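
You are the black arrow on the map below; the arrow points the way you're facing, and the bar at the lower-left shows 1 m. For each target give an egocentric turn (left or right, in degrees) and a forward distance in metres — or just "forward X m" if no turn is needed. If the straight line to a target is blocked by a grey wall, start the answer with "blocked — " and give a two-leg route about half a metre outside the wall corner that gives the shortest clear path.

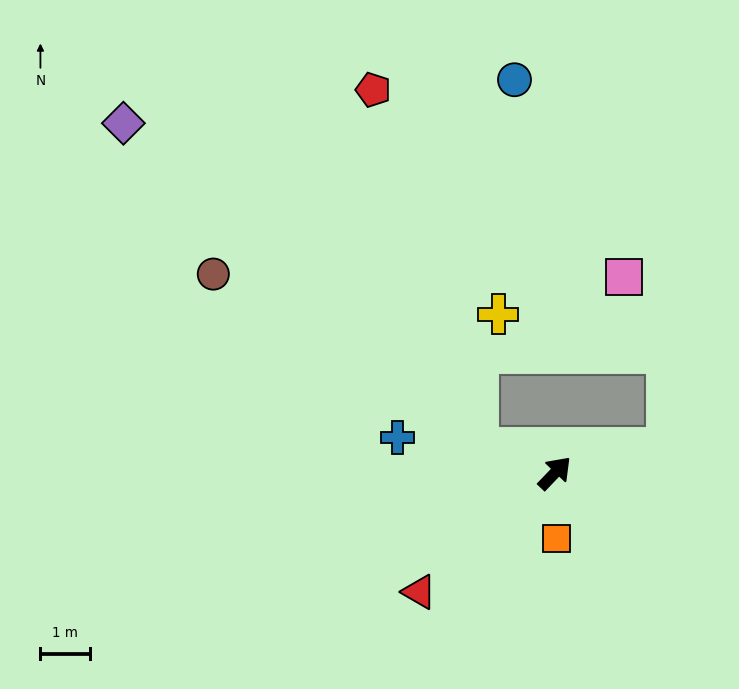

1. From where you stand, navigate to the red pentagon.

blocked — turn left 116°, forward 1.6 m, then turn right 56°, forward 7.6 m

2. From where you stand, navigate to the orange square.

turn right 135°, forward 1.3 m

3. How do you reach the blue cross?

turn left 121°, forward 3.3 m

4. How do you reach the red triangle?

turn left 175°, forward 3.7 m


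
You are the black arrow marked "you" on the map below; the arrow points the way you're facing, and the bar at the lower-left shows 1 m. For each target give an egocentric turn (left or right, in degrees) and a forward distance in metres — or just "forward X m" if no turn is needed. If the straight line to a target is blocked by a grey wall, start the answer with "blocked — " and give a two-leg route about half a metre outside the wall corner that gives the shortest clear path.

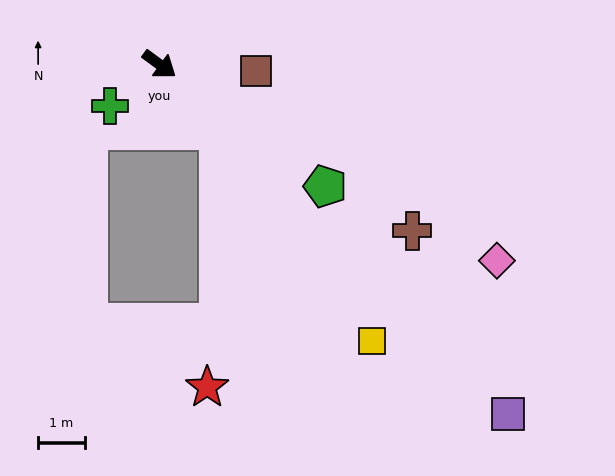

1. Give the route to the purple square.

turn right 9°, forward 10.6 m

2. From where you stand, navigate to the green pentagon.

forward 4.4 m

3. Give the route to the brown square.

turn left 32°, forward 2.1 m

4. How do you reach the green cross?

turn right 103°, forward 1.4 m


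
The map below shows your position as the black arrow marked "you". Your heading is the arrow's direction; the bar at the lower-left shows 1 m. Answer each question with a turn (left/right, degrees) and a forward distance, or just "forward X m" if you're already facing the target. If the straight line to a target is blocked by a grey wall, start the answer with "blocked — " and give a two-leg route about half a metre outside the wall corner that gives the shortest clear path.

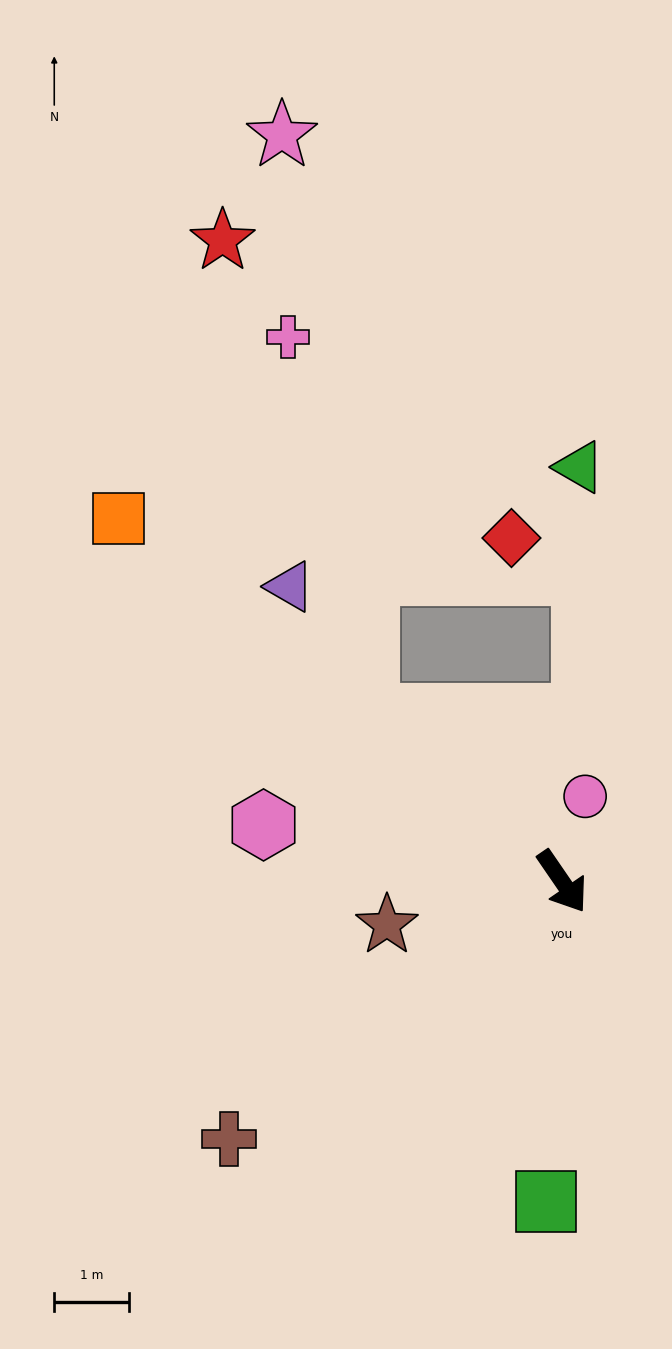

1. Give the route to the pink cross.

blocked — turn right 165°, forward 3.4 m, then turn right 38°, forward 5.2 m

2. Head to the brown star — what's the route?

turn right 111°, forward 2.4 m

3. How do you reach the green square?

turn right 37°, forward 4.3 m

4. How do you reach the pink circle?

turn left 130°, forward 1.2 m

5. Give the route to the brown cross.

turn right 87°, forward 5.7 m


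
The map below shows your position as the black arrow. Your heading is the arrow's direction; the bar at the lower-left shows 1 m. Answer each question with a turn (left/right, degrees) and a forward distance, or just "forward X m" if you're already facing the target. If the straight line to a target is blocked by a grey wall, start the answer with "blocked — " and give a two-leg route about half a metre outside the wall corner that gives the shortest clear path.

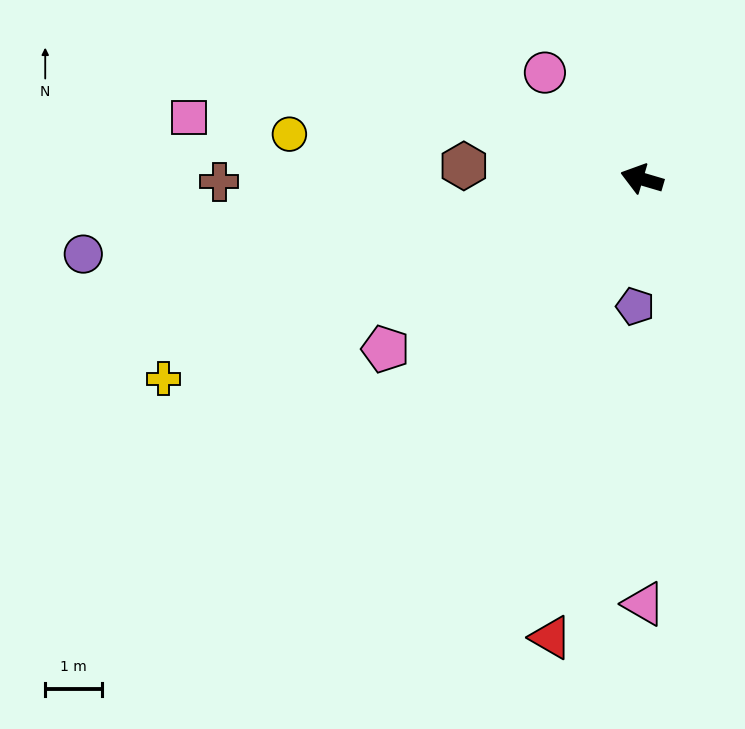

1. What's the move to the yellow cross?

turn left 39°, forward 9.1 m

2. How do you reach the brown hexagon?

turn left 12°, forward 3.1 m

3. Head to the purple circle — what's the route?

turn left 24°, forward 9.9 m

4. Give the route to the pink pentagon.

turn left 50°, forward 5.4 m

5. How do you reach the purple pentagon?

turn left 103°, forward 2.2 m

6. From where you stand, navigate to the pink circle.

turn right 31°, forward 2.5 m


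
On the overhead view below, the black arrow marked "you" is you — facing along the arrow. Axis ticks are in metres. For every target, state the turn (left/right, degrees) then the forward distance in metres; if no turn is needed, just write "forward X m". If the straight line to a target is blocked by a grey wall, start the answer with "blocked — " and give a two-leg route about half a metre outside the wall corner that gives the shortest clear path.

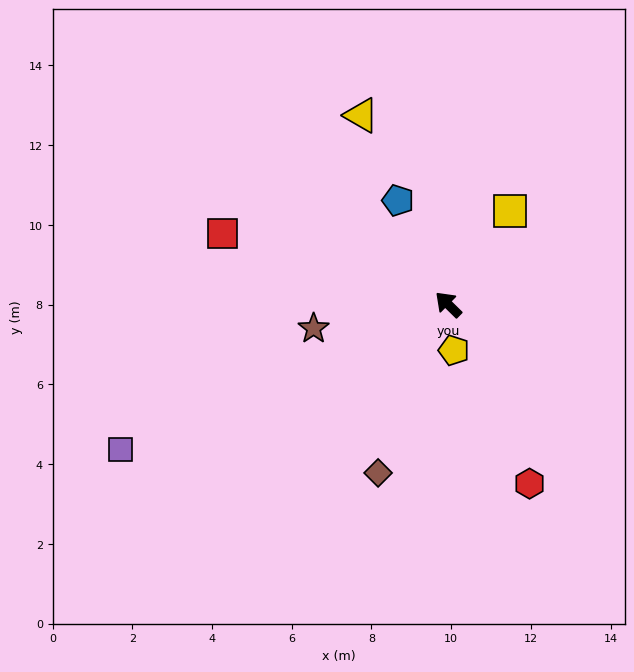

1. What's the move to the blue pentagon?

turn right 20°, forward 2.9 m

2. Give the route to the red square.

turn left 27°, forward 5.9 m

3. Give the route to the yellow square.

turn right 79°, forward 2.8 m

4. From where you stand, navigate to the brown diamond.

turn left 112°, forward 4.6 m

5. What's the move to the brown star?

turn left 55°, forward 3.4 m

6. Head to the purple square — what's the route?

turn left 68°, forward 9.0 m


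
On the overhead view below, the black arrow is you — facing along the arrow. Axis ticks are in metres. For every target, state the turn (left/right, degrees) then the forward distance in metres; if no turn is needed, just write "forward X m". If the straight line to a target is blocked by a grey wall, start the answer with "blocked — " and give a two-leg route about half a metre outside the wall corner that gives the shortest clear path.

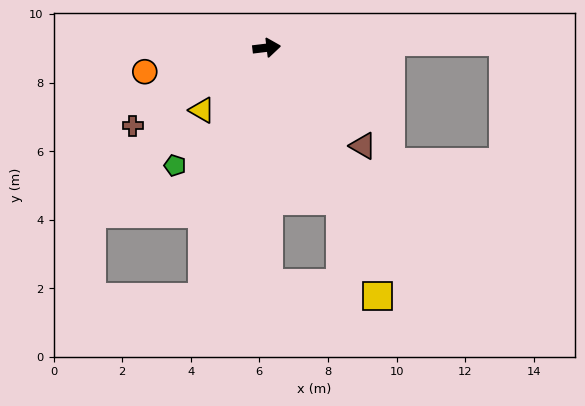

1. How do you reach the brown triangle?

turn right 52°, forward 4.0 m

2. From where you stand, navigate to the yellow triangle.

turn right 143°, forward 2.6 m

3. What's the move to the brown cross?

turn right 157°, forward 4.5 m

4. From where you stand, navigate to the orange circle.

turn right 176°, forward 3.6 m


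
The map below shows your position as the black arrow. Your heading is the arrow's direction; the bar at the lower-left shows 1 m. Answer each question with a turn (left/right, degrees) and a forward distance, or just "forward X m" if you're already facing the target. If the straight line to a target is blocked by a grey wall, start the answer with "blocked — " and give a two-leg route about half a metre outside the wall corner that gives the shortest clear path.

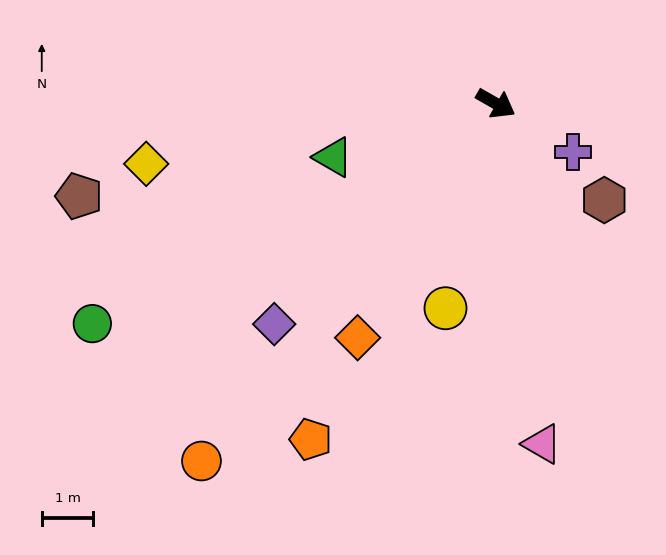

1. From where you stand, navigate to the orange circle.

turn right 100°, forward 9.0 m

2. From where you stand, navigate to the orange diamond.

turn right 91°, forward 5.3 m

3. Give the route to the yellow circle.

turn right 74°, forward 4.1 m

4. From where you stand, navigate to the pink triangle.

turn right 52°, forward 6.7 m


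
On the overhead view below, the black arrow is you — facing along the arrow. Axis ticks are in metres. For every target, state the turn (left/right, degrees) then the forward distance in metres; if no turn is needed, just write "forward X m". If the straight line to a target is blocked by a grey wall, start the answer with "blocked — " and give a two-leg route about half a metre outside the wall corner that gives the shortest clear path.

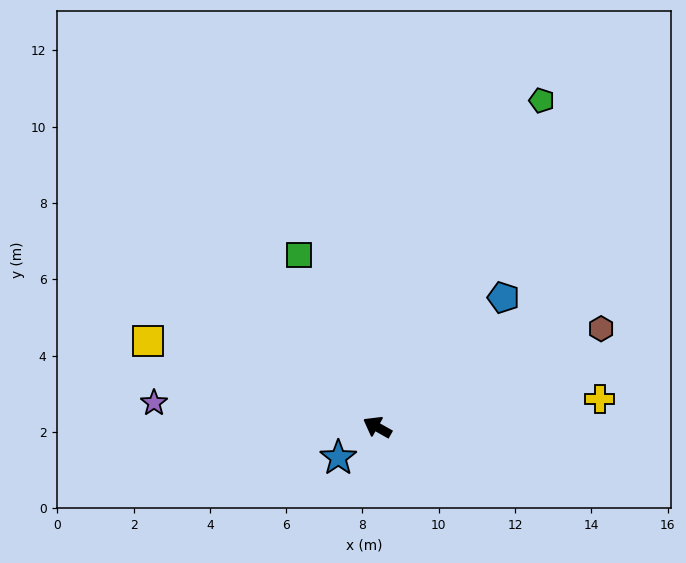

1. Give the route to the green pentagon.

turn right 87°, forward 9.6 m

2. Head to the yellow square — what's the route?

turn left 9°, forward 6.4 m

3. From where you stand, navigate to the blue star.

turn left 68°, forward 1.3 m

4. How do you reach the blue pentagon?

turn right 105°, forward 4.7 m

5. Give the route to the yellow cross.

turn right 143°, forward 5.9 m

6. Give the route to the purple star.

turn left 23°, forward 5.9 m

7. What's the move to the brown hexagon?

turn right 127°, forward 6.4 m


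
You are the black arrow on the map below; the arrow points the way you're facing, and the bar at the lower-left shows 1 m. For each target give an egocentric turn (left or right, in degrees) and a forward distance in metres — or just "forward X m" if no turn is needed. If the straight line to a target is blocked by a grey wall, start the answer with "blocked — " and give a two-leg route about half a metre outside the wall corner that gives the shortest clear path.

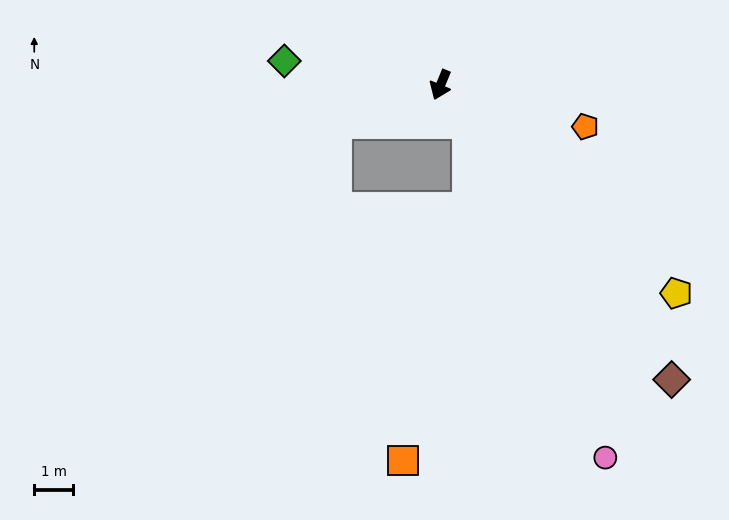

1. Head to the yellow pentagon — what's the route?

turn left 71°, forward 8.1 m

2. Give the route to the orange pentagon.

turn left 96°, forward 3.9 m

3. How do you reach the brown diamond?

turn left 61°, forward 9.6 m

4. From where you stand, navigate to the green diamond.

turn right 76°, forward 4.1 m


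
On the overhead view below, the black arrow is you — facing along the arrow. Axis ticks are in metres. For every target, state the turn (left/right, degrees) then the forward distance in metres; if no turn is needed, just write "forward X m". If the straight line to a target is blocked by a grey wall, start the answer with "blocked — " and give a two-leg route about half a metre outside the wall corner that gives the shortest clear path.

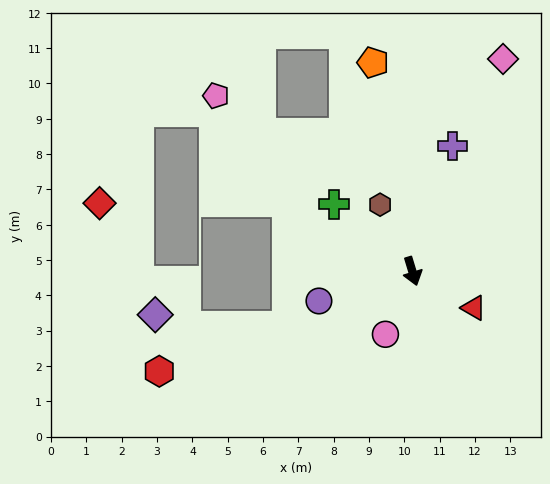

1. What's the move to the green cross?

turn right 147°, forward 2.9 m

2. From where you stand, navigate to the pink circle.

turn right 40°, forward 1.9 m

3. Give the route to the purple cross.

turn left 145°, forward 3.7 m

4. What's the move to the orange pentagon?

turn left 174°, forward 6.0 m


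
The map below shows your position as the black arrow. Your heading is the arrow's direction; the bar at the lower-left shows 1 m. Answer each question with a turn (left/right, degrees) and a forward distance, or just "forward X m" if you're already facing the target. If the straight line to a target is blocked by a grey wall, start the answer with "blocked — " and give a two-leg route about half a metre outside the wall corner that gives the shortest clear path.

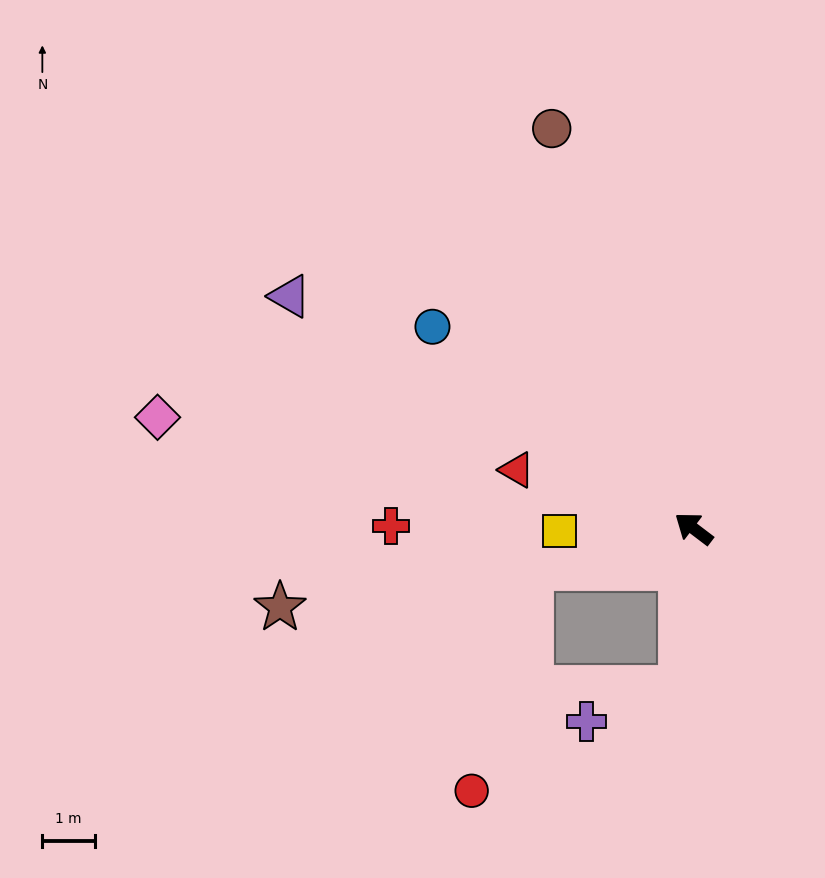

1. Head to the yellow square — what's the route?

turn left 38°, forward 2.6 m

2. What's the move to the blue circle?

forward 6.3 m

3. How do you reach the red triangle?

turn left 19°, forward 3.6 m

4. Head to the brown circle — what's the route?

turn right 33°, forward 8.1 m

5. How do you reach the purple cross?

blocked — turn left 123°, forward 3.1 m, then turn right 66°, forward 1.9 m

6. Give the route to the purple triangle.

turn left 7°, forward 8.9 m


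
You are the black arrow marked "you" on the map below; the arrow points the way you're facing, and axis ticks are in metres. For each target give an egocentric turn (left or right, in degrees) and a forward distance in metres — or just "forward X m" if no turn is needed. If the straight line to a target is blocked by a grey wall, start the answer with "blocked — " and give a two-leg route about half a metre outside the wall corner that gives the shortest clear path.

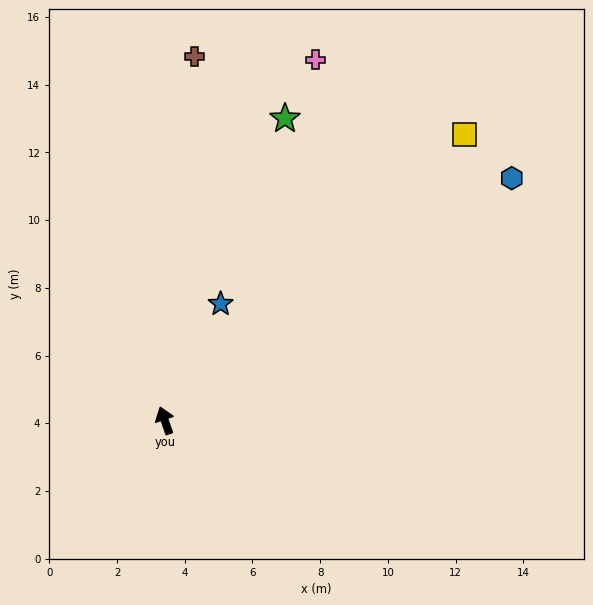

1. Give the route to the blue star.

turn right 44°, forward 3.8 m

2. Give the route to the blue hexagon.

turn right 74°, forward 12.5 m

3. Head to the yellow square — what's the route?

turn right 65°, forward 12.2 m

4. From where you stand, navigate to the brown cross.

turn right 24°, forward 10.8 m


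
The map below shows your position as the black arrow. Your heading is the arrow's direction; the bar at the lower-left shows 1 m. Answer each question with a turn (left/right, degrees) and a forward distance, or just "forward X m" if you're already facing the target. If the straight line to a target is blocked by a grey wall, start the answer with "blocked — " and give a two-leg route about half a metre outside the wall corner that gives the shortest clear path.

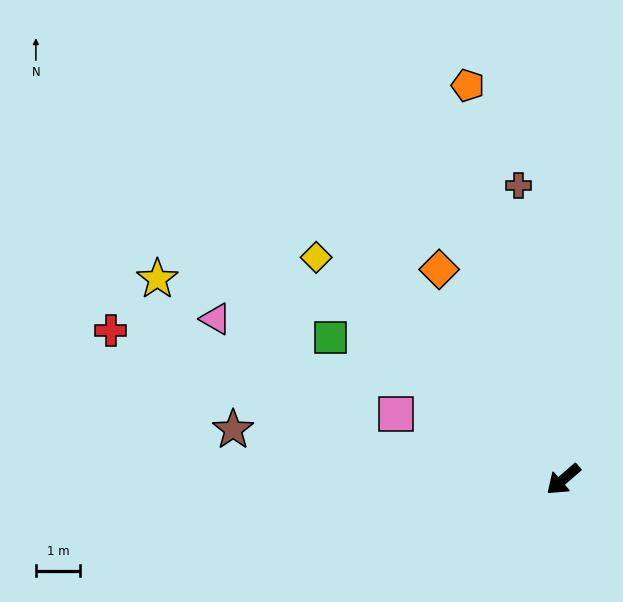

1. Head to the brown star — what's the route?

turn right 49°, forward 7.5 m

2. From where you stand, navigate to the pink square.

turn right 62°, forward 4.0 m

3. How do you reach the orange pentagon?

turn right 117°, forward 9.1 m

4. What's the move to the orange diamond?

turn right 100°, forward 5.5 m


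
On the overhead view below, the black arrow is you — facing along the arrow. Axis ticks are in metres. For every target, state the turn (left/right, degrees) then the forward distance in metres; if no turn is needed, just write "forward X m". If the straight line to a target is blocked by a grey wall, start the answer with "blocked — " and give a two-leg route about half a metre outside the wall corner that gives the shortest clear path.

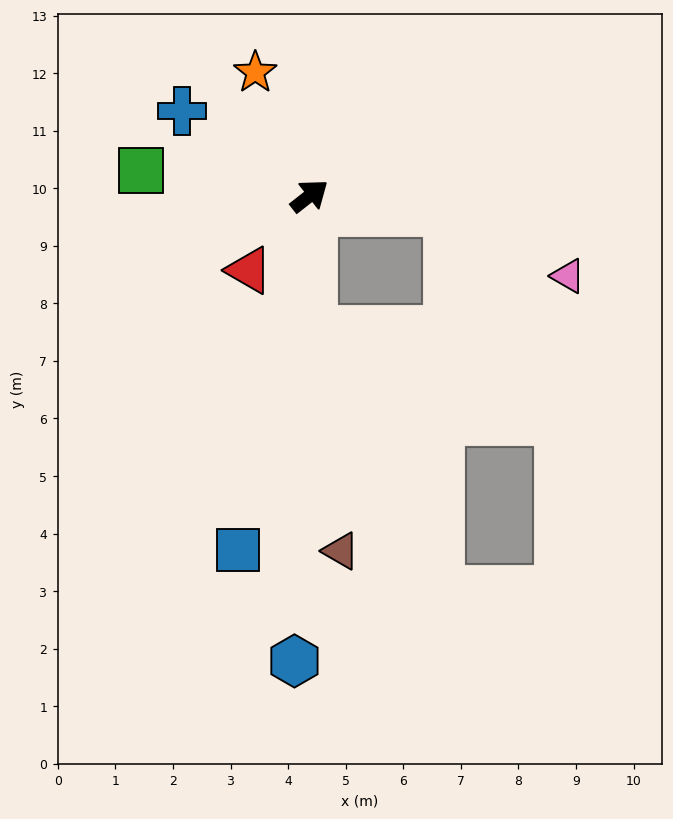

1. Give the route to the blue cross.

turn left 108°, forward 2.7 m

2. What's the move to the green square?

turn left 133°, forward 3.0 m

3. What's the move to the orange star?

turn left 76°, forward 2.3 m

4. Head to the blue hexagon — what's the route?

turn right 130°, forward 8.1 m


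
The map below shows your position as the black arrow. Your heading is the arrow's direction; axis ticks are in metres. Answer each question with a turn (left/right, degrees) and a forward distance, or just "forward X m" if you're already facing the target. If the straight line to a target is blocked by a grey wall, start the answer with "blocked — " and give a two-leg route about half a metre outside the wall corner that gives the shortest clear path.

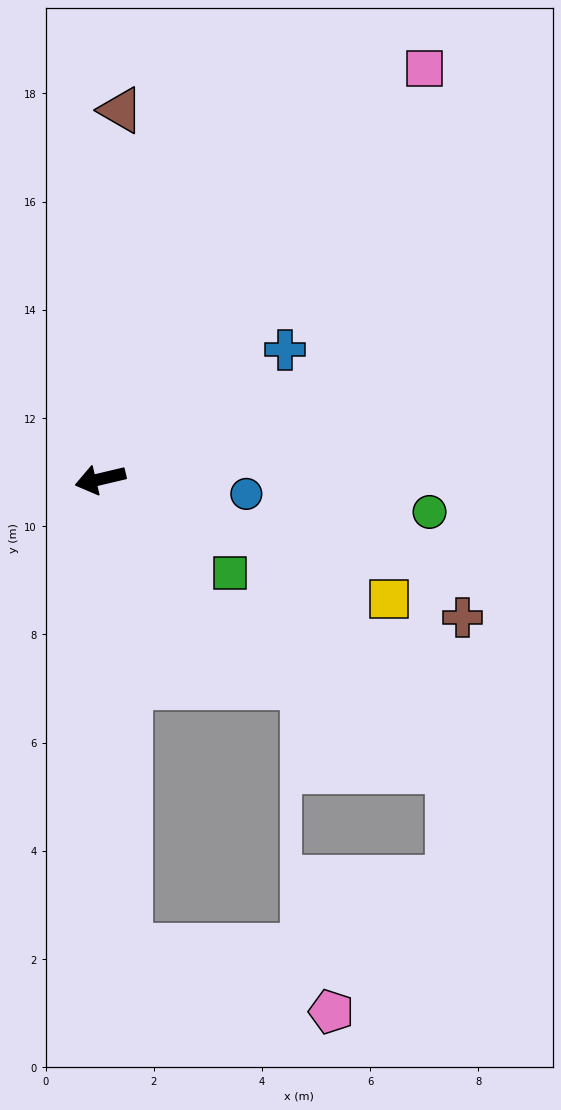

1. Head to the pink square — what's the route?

turn right 142°, forward 9.7 m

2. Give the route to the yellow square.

turn left 144°, forward 5.8 m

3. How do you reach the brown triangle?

turn right 106°, forward 6.8 m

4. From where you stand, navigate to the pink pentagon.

blocked — turn left 80°, forward 8.6 m, then turn left 69°, forward 3.9 m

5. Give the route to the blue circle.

turn left 161°, forward 2.7 m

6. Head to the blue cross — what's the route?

turn right 158°, forward 4.2 m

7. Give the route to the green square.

turn left 131°, forward 3.0 m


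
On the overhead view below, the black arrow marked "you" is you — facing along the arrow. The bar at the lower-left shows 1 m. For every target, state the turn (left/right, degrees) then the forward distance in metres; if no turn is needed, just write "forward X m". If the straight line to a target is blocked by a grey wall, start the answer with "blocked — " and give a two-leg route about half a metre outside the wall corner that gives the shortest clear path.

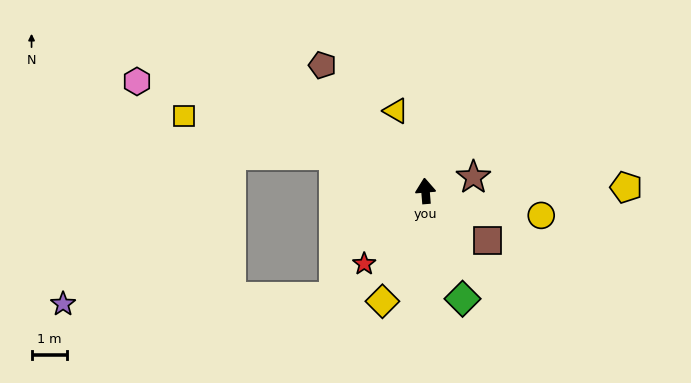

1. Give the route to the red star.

turn left 135°, forward 2.7 m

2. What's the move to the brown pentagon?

turn left 35°, forward 4.6 m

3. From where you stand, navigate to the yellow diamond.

turn left 154°, forward 3.3 m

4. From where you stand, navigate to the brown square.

turn right 133°, forward 2.2 m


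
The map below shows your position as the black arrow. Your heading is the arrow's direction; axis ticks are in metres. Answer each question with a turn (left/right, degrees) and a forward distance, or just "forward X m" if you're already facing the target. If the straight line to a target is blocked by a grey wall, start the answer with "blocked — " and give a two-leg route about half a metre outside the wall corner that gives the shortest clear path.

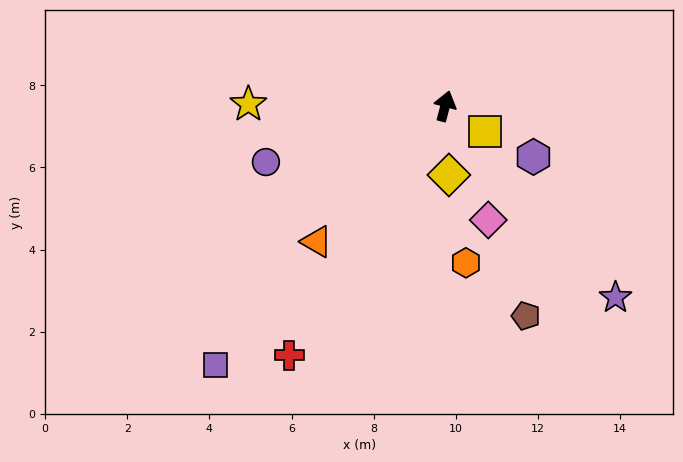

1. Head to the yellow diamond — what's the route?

turn right 162°, forward 1.7 m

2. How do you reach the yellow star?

turn left 104°, forward 4.8 m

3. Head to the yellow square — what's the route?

turn right 107°, forward 1.1 m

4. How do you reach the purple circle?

turn left 122°, forward 4.6 m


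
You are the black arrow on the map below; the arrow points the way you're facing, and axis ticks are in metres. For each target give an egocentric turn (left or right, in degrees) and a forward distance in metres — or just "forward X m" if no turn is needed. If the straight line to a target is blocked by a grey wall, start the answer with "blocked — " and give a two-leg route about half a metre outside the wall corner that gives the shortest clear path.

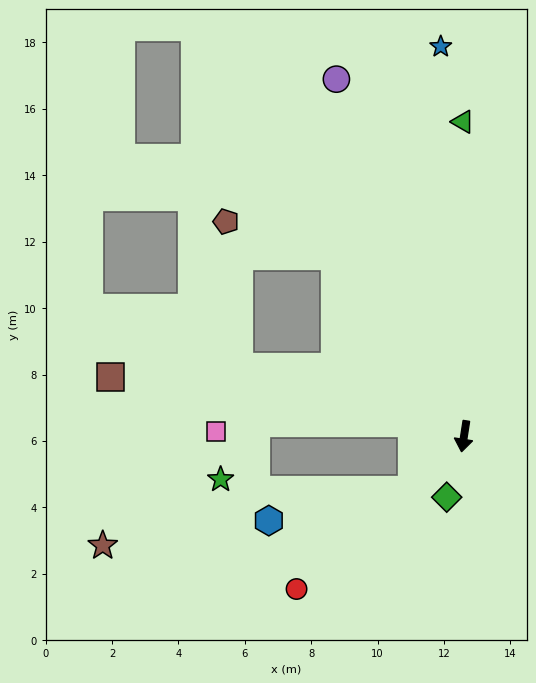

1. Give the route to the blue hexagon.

blocked — turn right 35°, forward 2.3 m, then turn right 34°, forward 4.4 m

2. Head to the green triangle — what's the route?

turn right 171°, forward 9.5 m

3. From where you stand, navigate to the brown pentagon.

blocked — turn right 135°, forward 6.7 m, then turn left 36°, forward 3.4 m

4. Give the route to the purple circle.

turn right 151°, forward 11.4 m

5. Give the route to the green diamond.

turn right 7°, forward 1.9 m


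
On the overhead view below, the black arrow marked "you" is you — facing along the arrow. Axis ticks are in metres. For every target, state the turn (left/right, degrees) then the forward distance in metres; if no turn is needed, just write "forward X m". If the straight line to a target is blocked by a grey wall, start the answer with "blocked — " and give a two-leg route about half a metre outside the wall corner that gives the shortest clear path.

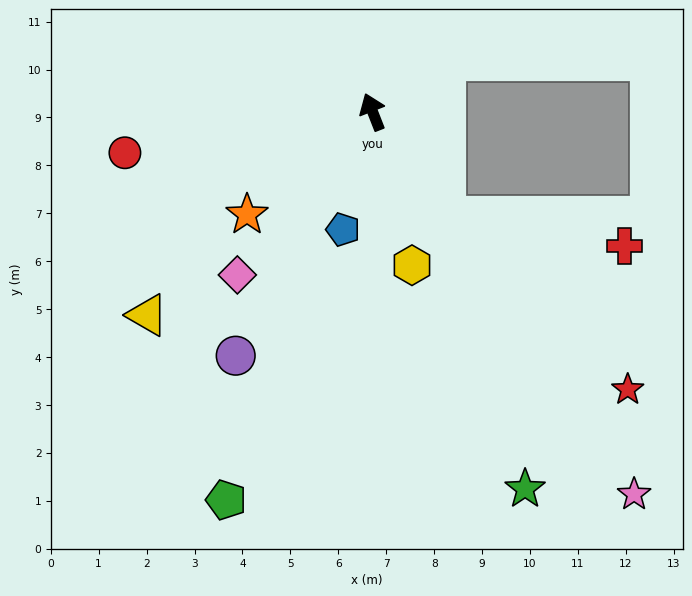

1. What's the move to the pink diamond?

turn left 119°, forward 4.4 m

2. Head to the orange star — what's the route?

turn left 108°, forward 3.4 m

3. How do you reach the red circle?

turn left 78°, forward 5.2 m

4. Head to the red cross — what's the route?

blocked — turn right 166°, forward 2.7 m, then turn left 45°, forward 3.8 m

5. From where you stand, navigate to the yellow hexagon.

turn left 173°, forward 3.3 m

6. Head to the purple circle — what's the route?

turn left 129°, forward 5.8 m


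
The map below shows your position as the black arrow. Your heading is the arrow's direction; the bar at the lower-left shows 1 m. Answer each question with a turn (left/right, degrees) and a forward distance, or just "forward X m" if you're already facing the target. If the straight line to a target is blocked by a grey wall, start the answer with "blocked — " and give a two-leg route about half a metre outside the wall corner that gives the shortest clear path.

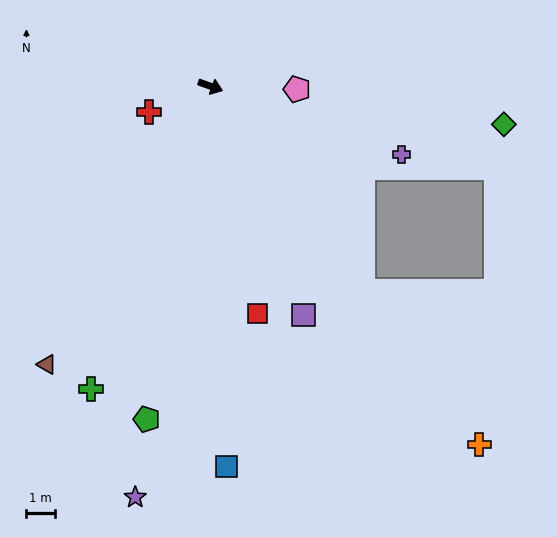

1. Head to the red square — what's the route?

turn right 58°, forward 8.2 m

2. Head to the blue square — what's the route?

turn right 68°, forward 13.4 m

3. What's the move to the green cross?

turn right 91°, forward 11.5 m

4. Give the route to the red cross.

turn right 137°, forward 2.4 m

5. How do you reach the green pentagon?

turn right 81°, forward 11.9 m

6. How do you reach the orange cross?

turn right 33°, forward 15.8 m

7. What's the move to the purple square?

turn right 48°, forward 8.7 m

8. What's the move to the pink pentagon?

turn left 18°, forward 3.0 m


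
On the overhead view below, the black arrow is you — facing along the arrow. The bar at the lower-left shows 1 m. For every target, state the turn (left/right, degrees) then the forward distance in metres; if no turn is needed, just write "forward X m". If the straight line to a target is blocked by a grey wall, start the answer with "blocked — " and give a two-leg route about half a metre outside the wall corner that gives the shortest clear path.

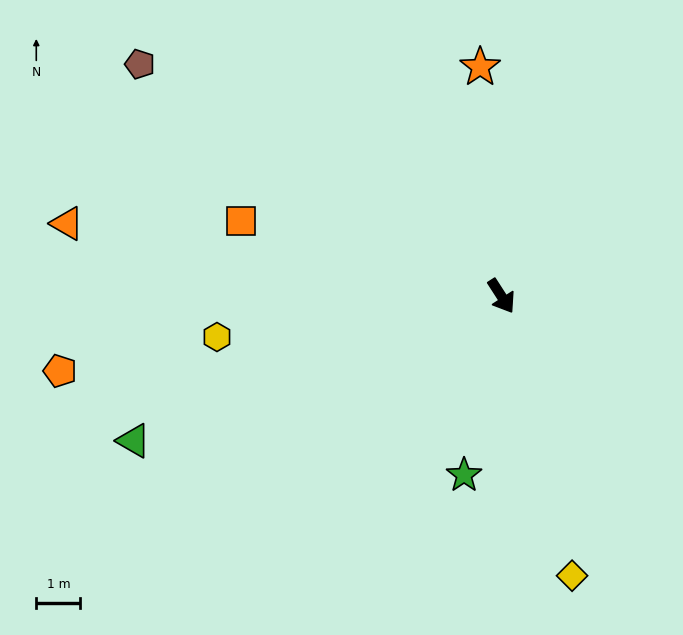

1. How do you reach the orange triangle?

turn right 132°, forward 10.0 m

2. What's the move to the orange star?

turn left 153°, forward 5.2 m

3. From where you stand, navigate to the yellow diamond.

turn right 19°, forward 6.5 m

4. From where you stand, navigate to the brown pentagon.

turn right 155°, forward 9.7 m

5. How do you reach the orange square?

turn right 139°, forward 6.1 m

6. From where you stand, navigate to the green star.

turn right 45°, forward 4.1 m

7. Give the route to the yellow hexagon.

turn right 115°, forward 6.5 m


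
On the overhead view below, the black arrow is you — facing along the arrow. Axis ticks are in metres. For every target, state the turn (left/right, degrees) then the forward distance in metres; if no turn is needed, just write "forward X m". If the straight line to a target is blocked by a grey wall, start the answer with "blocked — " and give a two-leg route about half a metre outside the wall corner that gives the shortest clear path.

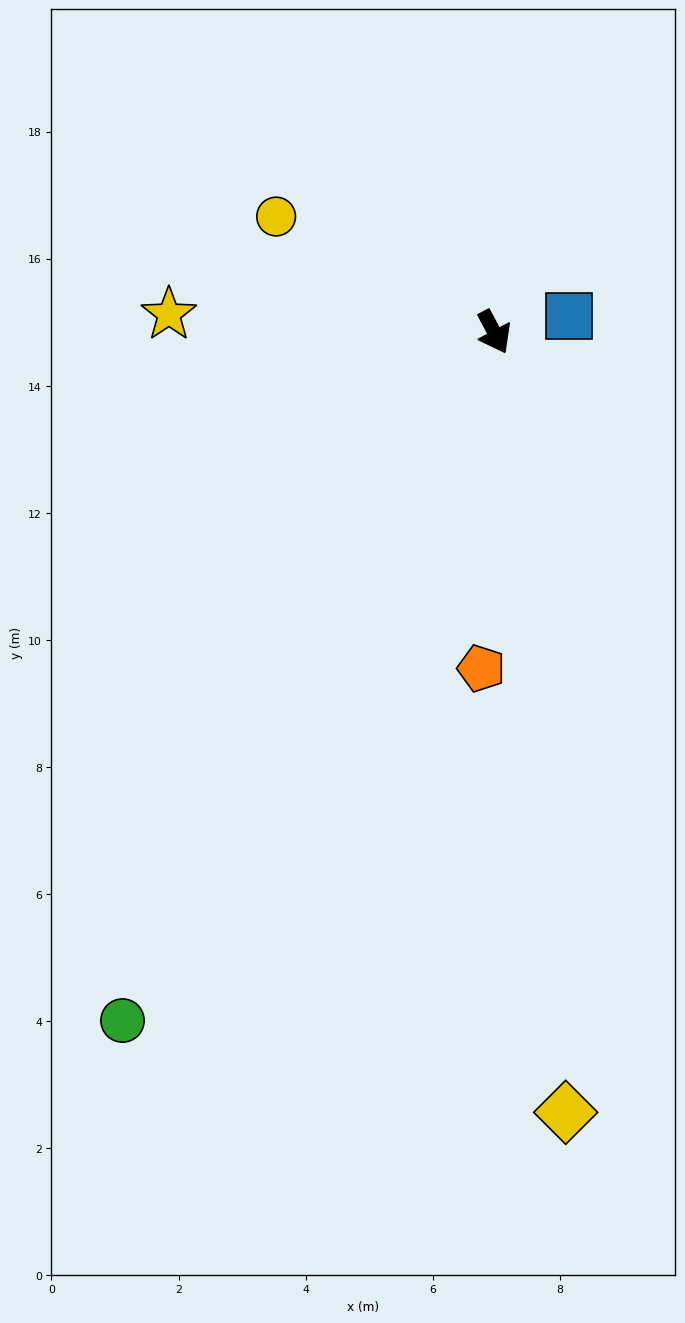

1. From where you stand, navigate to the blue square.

turn left 74°, forward 1.2 m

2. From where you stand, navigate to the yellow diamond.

turn right 23°, forward 12.3 m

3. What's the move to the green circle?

turn right 56°, forward 12.3 m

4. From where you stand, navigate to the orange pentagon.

turn right 30°, forward 5.3 m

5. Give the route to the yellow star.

turn right 121°, forward 5.1 m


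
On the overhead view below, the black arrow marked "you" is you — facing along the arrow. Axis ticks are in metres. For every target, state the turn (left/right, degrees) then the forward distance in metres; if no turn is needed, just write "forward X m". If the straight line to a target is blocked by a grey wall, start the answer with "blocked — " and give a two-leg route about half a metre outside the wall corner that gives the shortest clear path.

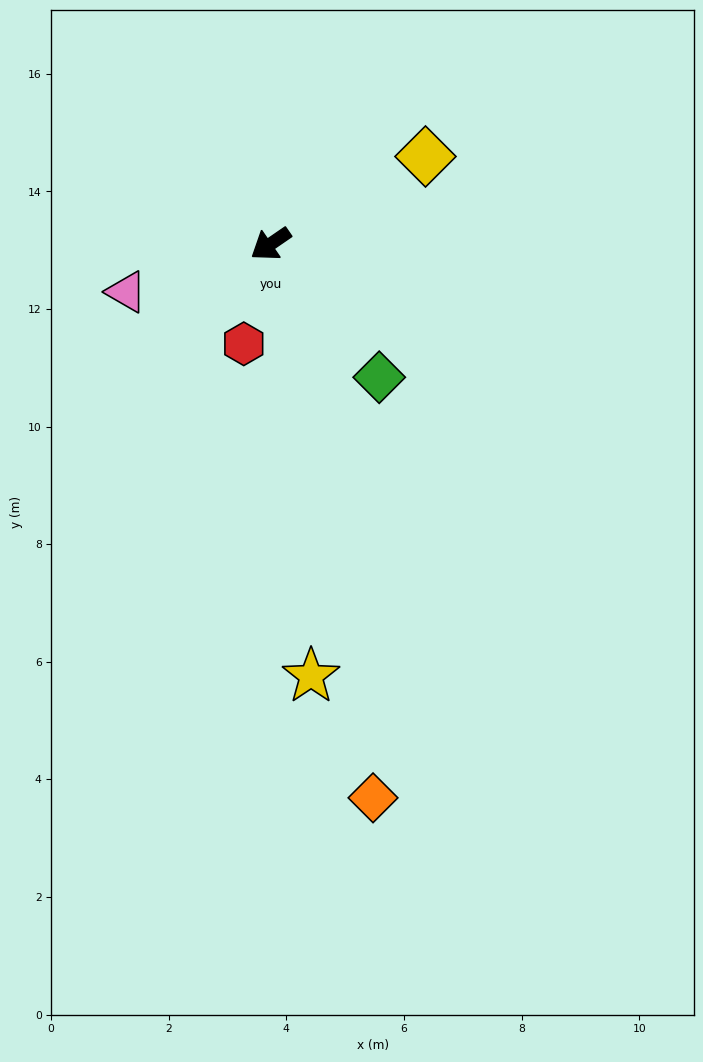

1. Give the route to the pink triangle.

turn right 16°, forward 2.6 m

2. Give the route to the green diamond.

turn left 95°, forward 2.9 m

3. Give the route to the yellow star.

turn left 61°, forward 7.4 m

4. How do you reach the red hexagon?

turn left 40°, forward 1.8 m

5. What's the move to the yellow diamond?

turn left 175°, forward 3.0 m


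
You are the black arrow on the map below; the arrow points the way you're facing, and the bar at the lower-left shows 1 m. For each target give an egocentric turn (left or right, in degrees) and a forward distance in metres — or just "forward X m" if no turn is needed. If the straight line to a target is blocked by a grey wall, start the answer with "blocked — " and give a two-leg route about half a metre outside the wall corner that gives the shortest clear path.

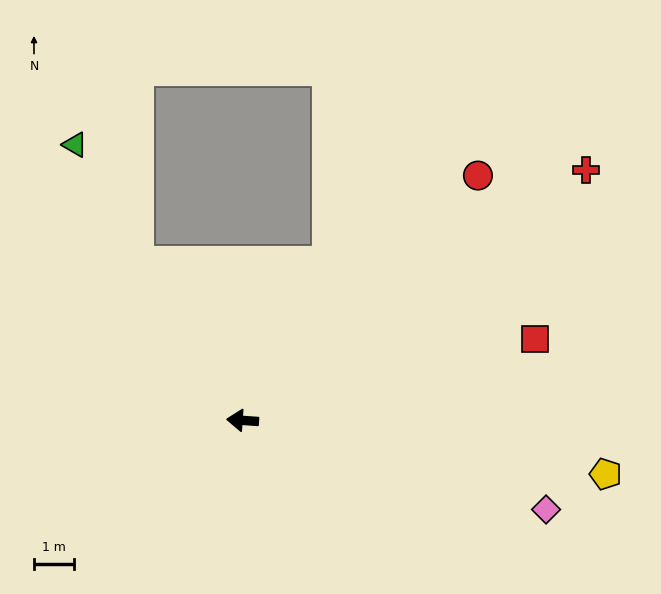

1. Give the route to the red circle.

turn right 130°, forward 8.5 m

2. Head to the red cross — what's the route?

turn right 140°, forward 10.6 m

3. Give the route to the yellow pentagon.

turn left 176°, forward 9.1 m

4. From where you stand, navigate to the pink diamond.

turn left 168°, forward 7.9 m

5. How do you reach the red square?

turn right 161°, forward 7.6 m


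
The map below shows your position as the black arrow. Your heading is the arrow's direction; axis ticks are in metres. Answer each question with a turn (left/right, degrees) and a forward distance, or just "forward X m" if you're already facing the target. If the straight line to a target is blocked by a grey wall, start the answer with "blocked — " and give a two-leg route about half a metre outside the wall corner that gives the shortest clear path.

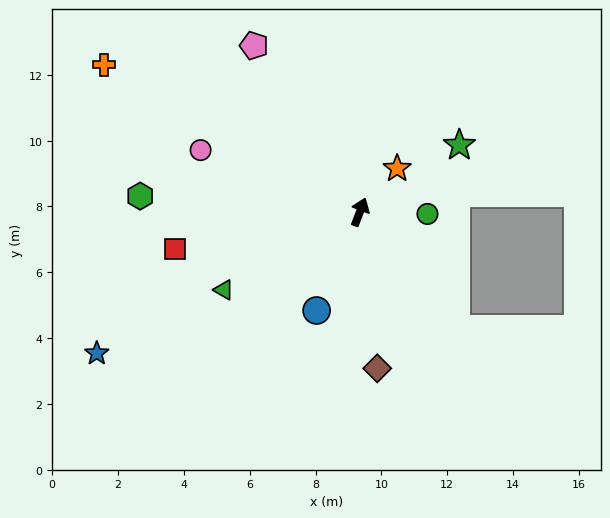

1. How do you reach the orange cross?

turn left 81°, forward 9.0 m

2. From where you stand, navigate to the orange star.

turn right 20°, forward 1.7 m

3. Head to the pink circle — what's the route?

turn left 90°, forward 5.2 m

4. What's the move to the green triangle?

turn left 141°, forward 4.8 m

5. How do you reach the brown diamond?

turn right 153°, forward 4.8 m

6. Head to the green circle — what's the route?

turn right 71°, forward 2.1 m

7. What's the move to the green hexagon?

turn left 107°, forward 6.7 m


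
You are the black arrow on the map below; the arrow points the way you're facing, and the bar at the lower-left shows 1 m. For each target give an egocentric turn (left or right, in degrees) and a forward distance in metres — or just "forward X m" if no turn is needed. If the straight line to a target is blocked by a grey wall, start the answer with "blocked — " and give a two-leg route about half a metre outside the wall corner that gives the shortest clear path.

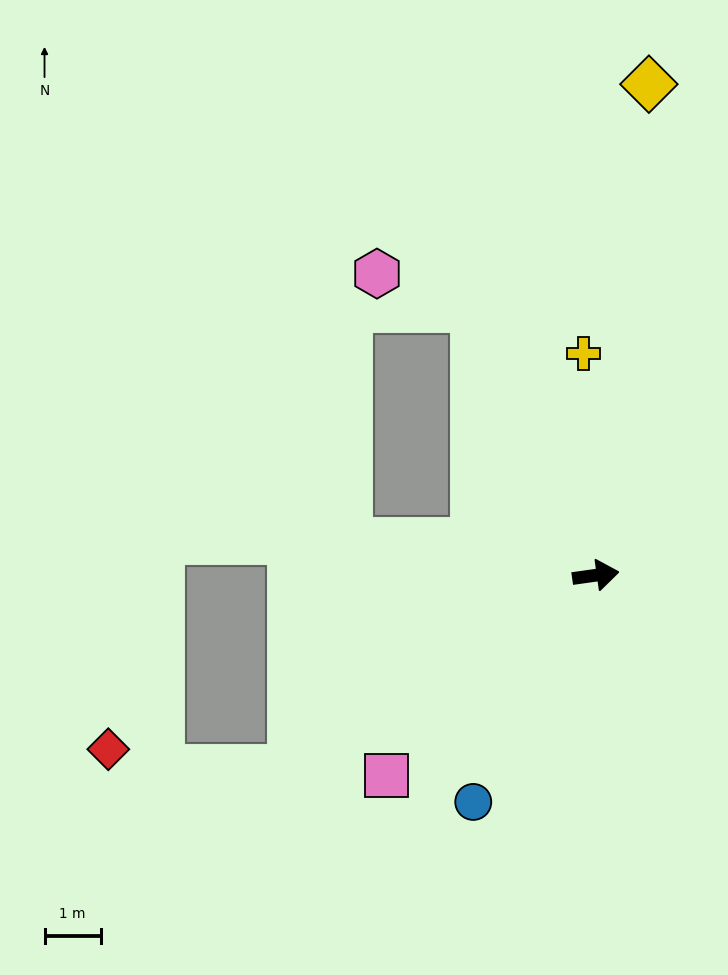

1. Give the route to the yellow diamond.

turn left 76°, forward 8.8 m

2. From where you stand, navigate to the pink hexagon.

blocked — turn left 107°, forward 5.2 m, then turn left 45°, forward 1.8 m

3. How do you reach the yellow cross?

turn left 85°, forward 4.0 m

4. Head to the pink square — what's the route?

turn right 144°, forward 5.2 m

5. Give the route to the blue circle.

turn right 126°, forward 4.6 m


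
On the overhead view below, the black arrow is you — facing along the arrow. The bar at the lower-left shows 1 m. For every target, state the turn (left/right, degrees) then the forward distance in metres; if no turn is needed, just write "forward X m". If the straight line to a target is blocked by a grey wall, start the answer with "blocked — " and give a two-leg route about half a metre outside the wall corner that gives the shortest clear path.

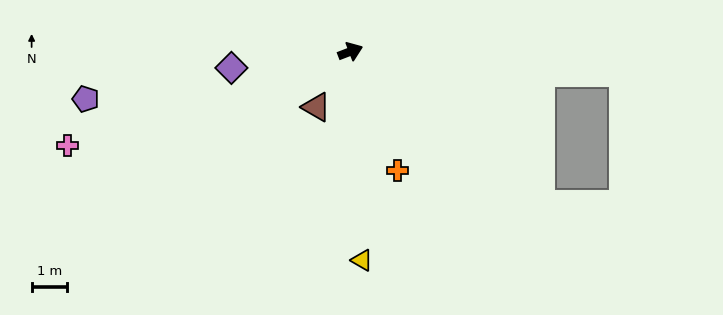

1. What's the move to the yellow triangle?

turn right 108°, forward 5.9 m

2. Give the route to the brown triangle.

turn right 143°, forward 1.8 m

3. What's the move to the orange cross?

turn right 89°, forward 3.6 m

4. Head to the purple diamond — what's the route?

turn left 167°, forward 3.4 m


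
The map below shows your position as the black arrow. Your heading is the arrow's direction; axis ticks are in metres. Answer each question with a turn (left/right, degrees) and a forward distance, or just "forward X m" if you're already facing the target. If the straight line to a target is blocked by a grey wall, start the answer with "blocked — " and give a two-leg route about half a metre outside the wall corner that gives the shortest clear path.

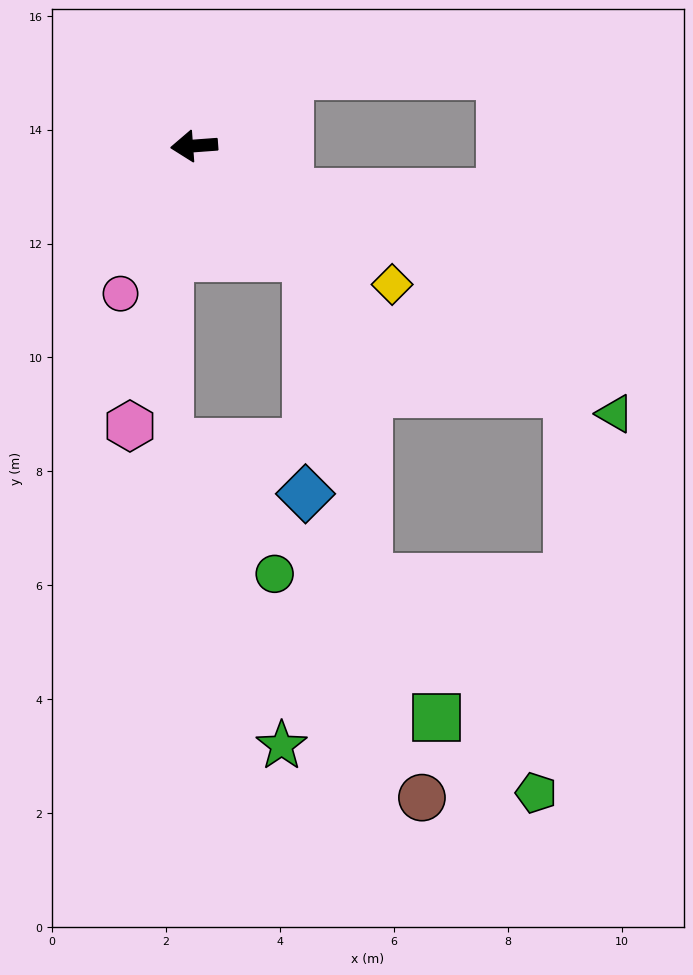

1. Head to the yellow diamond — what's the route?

turn left 141°, forward 4.2 m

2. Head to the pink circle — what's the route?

turn left 59°, forward 2.9 m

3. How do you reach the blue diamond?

blocked — turn left 131°, forward 2.8 m, then turn right 45°, forward 4.2 m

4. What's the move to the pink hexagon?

turn left 73°, forward 5.0 m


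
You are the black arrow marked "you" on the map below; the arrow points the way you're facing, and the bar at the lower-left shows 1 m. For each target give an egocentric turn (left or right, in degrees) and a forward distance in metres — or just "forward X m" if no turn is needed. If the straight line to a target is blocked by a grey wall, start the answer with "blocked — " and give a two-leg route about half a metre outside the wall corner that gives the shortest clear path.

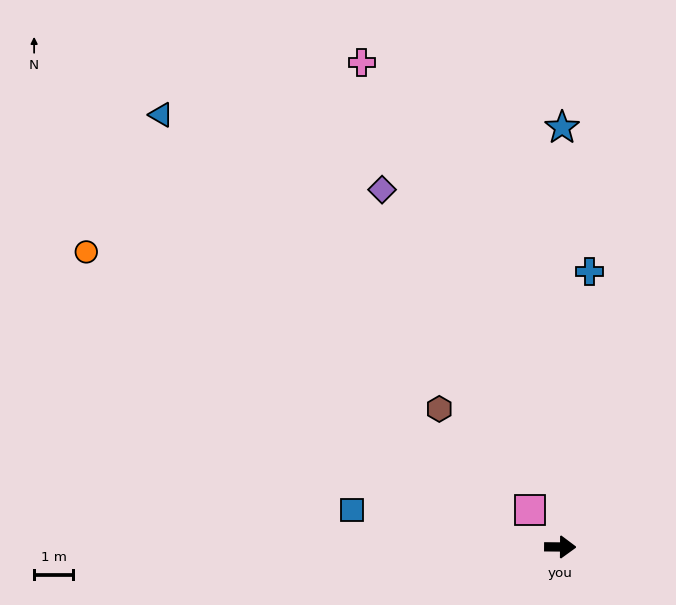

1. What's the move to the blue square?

turn left 170°, forward 5.4 m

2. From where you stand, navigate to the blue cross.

turn left 84°, forward 7.1 m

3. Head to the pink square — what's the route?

turn left 130°, forward 1.2 m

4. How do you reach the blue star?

turn left 90°, forward 10.8 m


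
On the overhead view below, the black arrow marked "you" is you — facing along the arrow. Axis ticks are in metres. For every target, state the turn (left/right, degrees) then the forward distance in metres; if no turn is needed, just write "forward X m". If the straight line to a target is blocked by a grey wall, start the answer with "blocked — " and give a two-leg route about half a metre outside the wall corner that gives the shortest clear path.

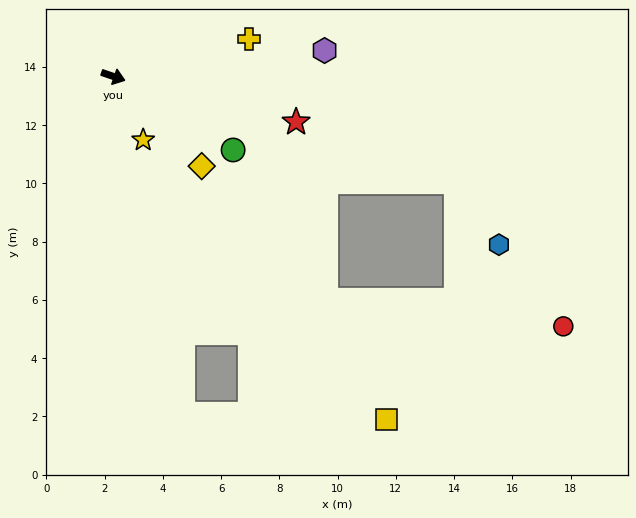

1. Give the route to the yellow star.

turn right 46°, forward 2.4 m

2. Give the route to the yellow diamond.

turn right 26°, forward 4.3 m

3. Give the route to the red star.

turn left 5°, forward 6.5 m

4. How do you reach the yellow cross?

turn left 34°, forward 4.8 m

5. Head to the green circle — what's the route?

turn right 13°, forward 4.8 m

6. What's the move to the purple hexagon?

turn left 26°, forward 7.3 m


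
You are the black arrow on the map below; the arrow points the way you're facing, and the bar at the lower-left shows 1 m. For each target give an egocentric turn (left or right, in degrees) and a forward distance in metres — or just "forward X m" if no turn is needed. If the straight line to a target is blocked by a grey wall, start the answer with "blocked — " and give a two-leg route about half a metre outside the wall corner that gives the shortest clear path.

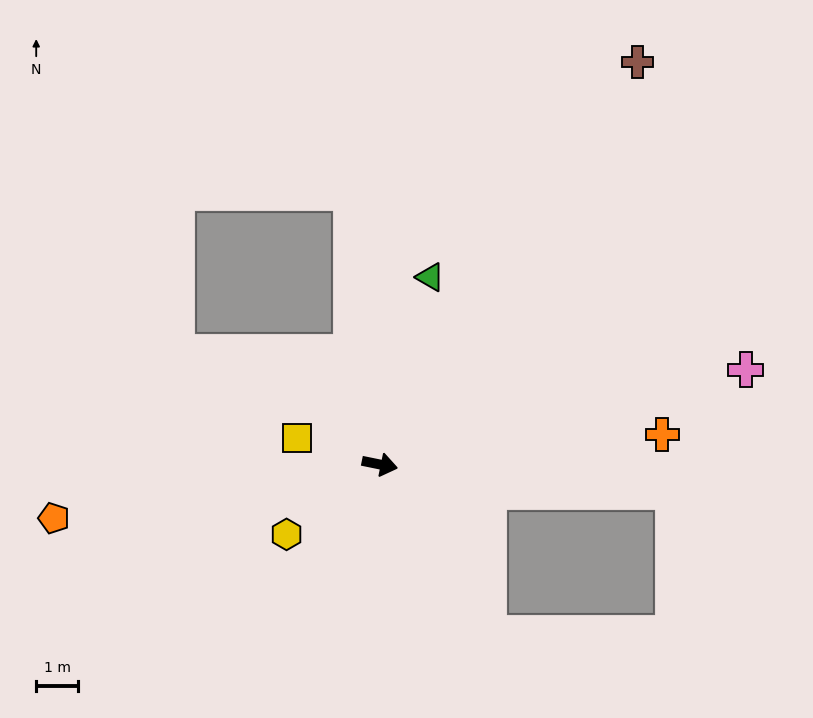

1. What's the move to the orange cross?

turn left 18°, forward 6.8 m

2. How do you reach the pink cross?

turn left 26°, forward 9.1 m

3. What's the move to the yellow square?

turn left 174°, forward 2.1 m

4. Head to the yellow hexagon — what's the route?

turn right 132°, forward 2.8 m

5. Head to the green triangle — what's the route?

turn left 86°, forward 4.6 m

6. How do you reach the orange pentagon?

turn right 159°, forward 7.9 m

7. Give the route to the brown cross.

turn left 69°, forward 11.5 m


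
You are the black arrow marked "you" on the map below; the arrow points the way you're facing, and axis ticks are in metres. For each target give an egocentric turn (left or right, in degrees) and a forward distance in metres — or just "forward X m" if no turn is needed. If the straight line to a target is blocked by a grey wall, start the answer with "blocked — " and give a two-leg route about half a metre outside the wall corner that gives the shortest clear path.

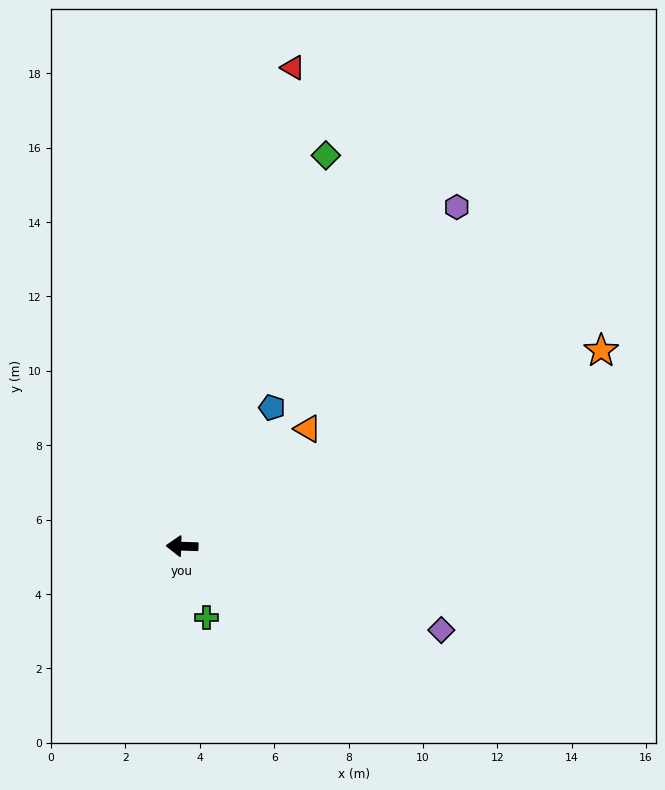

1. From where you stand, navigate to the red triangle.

turn right 101°, forward 13.2 m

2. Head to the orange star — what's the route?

turn right 153°, forward 12.4 m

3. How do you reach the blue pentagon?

turn right 121°, forward 4.4 m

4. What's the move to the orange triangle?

turn right 135°, forward 4.6 m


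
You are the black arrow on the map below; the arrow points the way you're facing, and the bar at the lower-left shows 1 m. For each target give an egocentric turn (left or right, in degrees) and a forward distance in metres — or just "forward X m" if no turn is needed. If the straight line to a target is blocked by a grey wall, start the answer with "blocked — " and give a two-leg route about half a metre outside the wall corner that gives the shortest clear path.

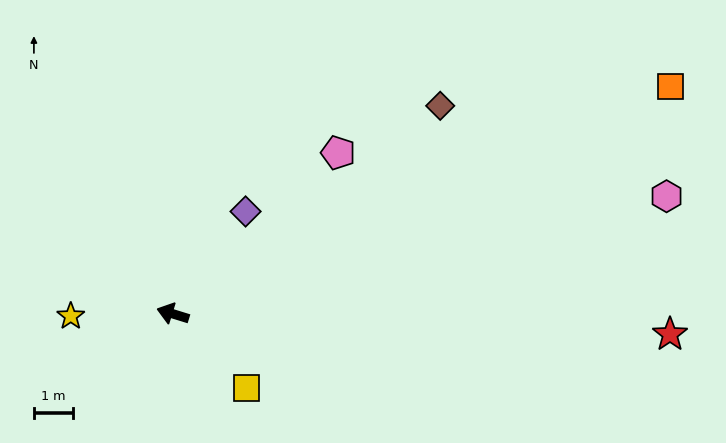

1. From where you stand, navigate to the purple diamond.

turn right 108°, forward 3.2 m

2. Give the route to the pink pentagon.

turn right 119°, forward 5.9 m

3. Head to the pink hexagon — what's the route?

turn right 149°, forward 12.9 m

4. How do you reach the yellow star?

turn left 18°, forward 2.6 m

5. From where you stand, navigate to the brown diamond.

turn right 125°, forward 8.6 m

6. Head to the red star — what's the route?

turn right 165°, forward 12.6 m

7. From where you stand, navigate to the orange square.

turn right 138°, forward 13.9 m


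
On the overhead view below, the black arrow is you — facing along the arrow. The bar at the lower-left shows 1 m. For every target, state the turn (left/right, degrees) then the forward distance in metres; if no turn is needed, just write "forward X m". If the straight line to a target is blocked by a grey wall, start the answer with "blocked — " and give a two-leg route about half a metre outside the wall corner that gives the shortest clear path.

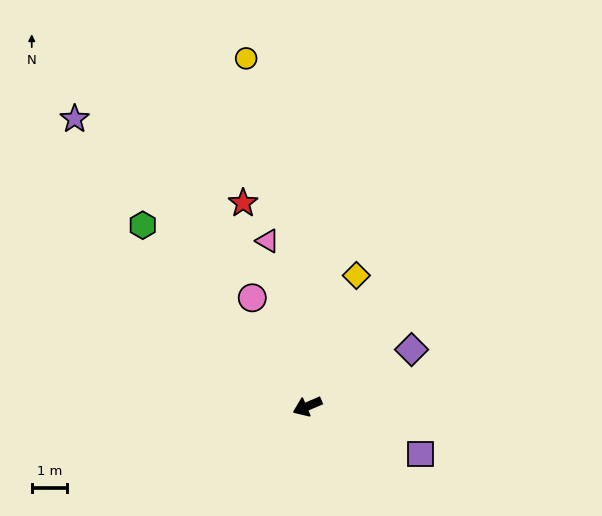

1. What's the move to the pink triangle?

turn right 100°, forward 4.8 m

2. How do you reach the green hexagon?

turn right 71°, forward 6.9 m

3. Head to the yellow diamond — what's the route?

turn right 134°, forward 4.0 m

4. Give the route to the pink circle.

turn right 86°, forward 3.4 m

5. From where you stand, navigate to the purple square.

turn left 134°, forward 3.5 m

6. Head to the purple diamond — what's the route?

turn right 175°, forward 3.4 m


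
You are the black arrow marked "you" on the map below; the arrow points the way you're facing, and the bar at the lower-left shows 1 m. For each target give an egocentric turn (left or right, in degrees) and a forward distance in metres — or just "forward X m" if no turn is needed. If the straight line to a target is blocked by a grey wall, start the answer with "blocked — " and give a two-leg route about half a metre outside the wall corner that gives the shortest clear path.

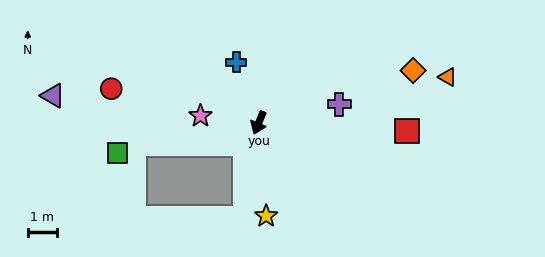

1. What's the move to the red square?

turn left 109°, forward 5.0 m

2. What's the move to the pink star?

turn right 74°, forward 2.0 m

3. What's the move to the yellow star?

turn left 27°, forward 3.2 m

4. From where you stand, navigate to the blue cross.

turn right 137°, forward 2.2 m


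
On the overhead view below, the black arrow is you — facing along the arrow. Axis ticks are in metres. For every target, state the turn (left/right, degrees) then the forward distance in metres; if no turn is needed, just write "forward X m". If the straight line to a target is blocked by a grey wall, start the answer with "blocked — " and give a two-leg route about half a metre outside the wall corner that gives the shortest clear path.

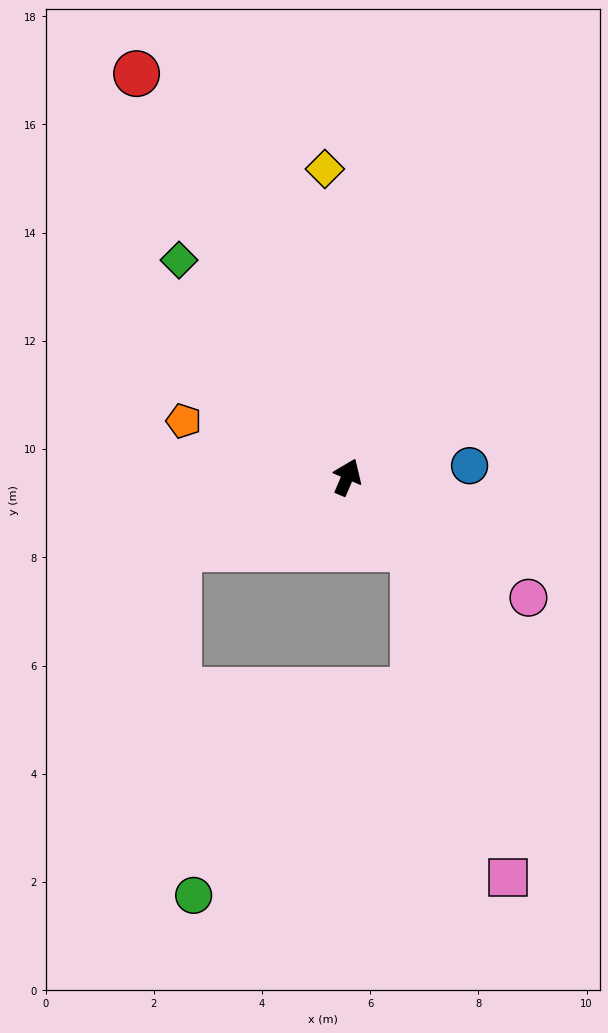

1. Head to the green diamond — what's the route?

turn left 61°, forward 5.1 m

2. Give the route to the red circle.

turn left 51°, forward 8.4 m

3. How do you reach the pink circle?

turn right 101°, forward 4.0 m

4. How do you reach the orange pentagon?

turn left 94°, forward 3.2 m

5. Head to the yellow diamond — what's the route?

turn left 27°, forward 5.7 m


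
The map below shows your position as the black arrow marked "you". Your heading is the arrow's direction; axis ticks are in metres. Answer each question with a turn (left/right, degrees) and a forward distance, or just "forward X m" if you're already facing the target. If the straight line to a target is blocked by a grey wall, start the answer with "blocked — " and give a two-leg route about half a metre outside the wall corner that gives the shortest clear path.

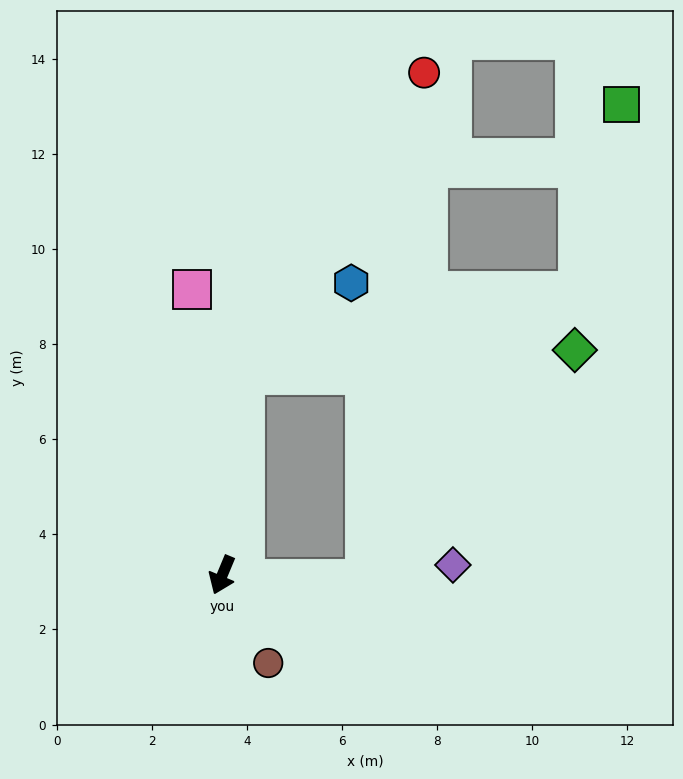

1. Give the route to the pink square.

turn right 151°, forward 6.0 m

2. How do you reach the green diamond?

blocked — turn right 164°, forward 4.2 m, then turn right 79°, forward 7.0 m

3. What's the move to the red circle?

blocked — turn right 164°, forward 4.2 m, then turn right 24°, forward 7.4 m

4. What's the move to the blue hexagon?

blocked — turn right 164°, forward 4.2 m, then turn right 43°, forward 3.0 m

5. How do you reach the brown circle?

turn left 50°, forward 2.1 m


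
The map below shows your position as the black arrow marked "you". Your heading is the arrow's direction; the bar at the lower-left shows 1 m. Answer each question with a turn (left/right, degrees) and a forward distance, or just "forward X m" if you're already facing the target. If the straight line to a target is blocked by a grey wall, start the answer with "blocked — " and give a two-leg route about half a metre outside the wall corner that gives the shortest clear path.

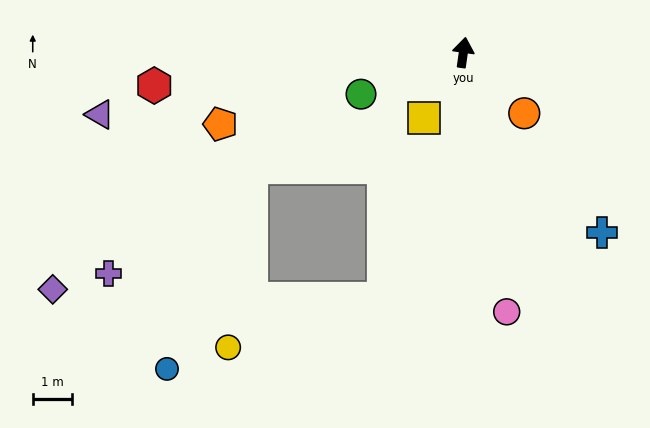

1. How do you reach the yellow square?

turn left 157°, forward 2.0 m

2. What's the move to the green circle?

turn left 120°, forward 2.8 m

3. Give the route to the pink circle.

turn right 162°, forward 6.8 m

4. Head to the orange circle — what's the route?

turn right 127°, forward 2.2 m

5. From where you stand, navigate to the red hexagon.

turn left 104°, forward 8.0 m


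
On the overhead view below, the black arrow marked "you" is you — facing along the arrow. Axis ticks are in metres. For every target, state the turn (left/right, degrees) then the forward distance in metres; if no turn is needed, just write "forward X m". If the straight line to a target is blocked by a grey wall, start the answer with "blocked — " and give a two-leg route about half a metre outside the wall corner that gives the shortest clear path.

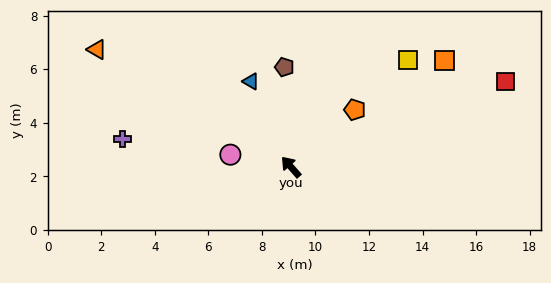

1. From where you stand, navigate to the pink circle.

turn left 37°, forward 2.3 m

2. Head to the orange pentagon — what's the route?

turn right 90°, forward 3.2 m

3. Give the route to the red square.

turn right 110°, forward 8.6 m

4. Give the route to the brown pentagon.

turn right 38°, forward 3.7 m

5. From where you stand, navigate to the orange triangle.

turn left 17°, forward 8.5 m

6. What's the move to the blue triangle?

turn right 16°, forward 3.5 m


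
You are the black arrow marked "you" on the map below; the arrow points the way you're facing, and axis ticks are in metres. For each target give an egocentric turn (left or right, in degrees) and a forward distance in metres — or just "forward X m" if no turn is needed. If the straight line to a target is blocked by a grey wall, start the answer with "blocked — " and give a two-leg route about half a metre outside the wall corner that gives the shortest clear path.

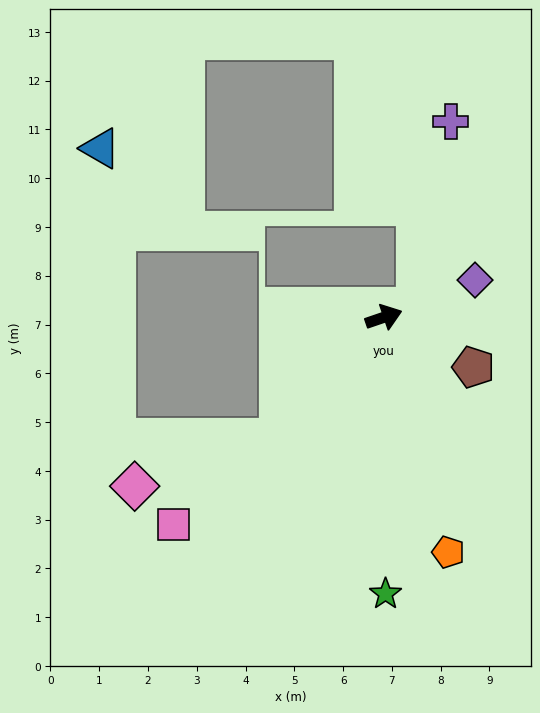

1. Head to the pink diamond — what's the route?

blocked — turn right 149°, forward 3.3 m, then turn right 32°, forward 3.1 m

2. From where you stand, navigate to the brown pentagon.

turn right 48°, forward 2.1 m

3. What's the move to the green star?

turn right 109°, forward 5.7 m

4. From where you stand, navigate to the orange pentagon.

turn right 94°, forward 5.0 m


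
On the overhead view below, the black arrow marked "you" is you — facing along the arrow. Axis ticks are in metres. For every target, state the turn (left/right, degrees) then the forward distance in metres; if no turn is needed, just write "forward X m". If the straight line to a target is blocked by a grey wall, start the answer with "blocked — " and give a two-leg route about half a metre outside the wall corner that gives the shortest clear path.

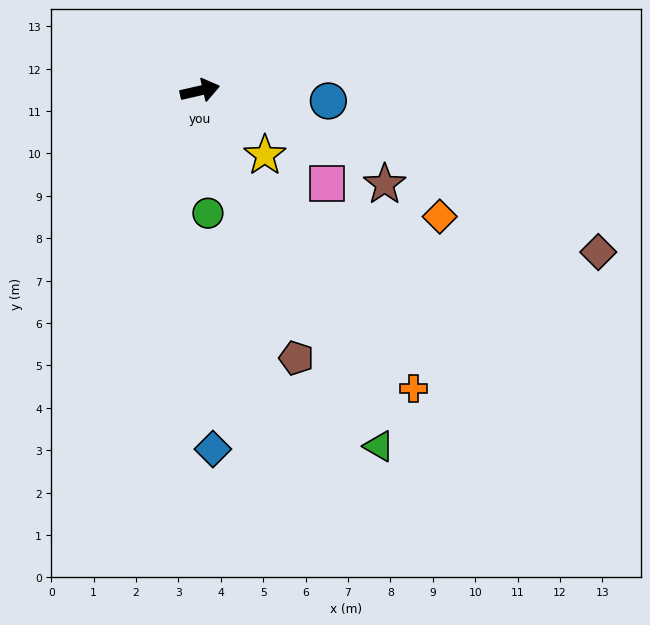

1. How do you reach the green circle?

turn right 99°, forward 2.9 m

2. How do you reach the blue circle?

turn right 18°, forward 3.0 m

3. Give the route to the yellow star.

turn right 58°, forward 2.2 m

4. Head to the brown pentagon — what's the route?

turn right 83°, forward 6.7 m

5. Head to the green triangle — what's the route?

turn right 76°, forward 9.4 m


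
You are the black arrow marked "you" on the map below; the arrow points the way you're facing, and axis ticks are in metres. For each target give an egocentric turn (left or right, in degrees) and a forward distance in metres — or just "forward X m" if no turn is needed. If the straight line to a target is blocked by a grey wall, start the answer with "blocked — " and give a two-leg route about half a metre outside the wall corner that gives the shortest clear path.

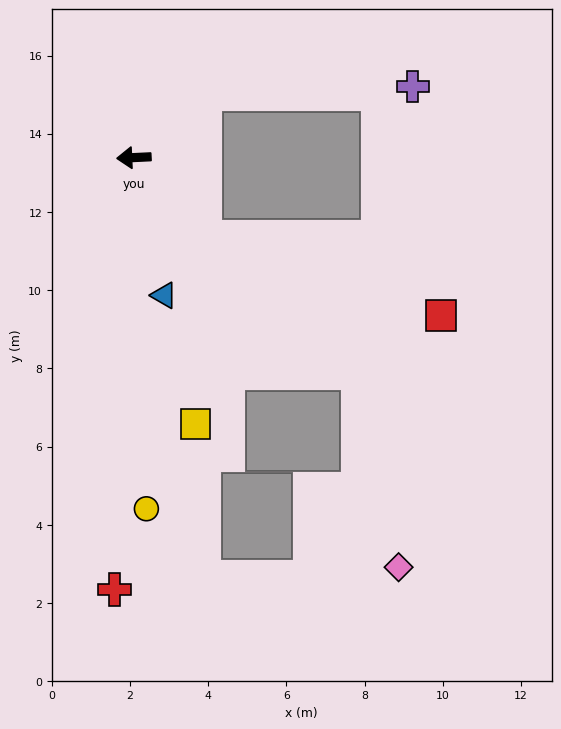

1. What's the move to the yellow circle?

turn left 89°, forward 9.0 m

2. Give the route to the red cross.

turn left 85°, forward 11.1 m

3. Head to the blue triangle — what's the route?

turn left 100°, forward 3.6 m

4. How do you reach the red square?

blocked — turn left 130°, forward 2.7 m, then turn left 29°, forward 6.4 m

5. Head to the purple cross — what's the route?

blocked — turn right 141°, forward 2.4 m, then turn right 39°, forward 5.3 m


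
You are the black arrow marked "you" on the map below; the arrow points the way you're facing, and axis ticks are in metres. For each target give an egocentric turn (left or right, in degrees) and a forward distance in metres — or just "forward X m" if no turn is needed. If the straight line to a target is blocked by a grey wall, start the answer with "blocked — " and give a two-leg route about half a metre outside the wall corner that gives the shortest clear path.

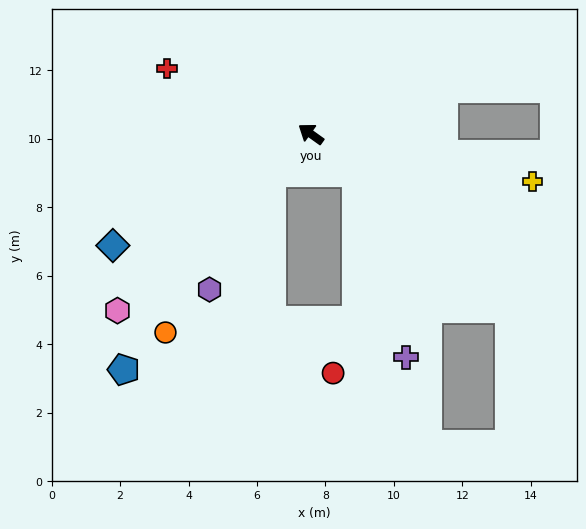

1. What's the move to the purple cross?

blocked — turn left 175°, forward 1.7 m, then turn right 34°, forward 5.6 m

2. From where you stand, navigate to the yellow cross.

turn right 157°, forward 6.6 m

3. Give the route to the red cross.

turn left 11°, forward 4.6 m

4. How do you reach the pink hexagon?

turn left 78°, forward 7.7 m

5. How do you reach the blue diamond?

turn left 65°, forward 6.6 m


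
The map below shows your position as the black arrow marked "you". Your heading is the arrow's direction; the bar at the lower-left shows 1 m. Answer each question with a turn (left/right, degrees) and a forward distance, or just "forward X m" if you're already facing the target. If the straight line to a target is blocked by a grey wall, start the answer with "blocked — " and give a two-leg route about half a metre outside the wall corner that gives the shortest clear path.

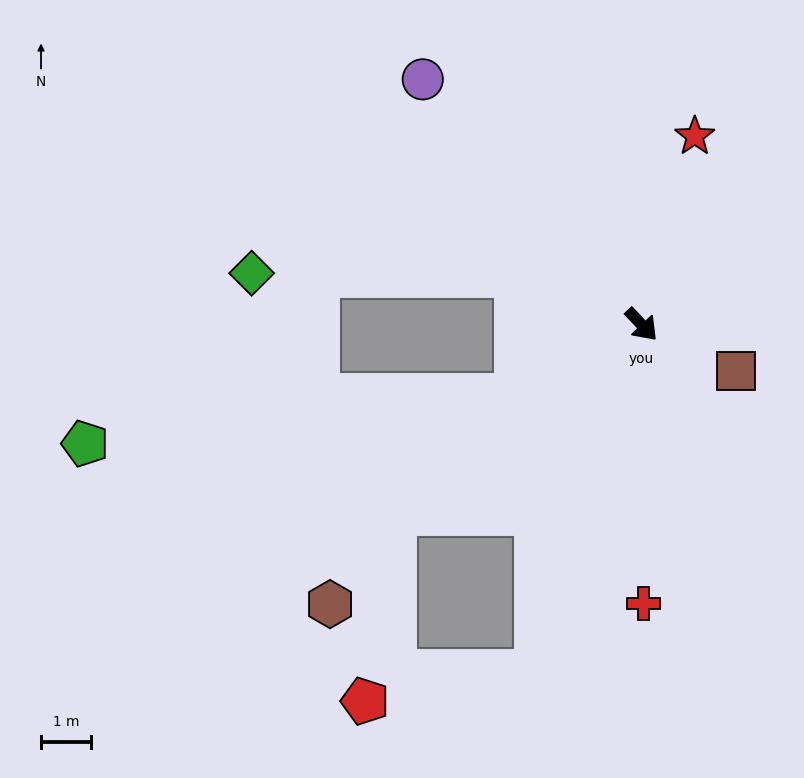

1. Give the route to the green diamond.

blocked — turn right 154°, forward 2.7 m, then turn left 20°, forward 5.3 m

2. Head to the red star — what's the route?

turn left 121°, forward 3.9 m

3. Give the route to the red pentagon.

blocked — turn right 96°, forward 6.2 m, then turn left 43°, forward 3.8 m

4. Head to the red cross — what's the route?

turn right 43°, forward 5.5 m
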